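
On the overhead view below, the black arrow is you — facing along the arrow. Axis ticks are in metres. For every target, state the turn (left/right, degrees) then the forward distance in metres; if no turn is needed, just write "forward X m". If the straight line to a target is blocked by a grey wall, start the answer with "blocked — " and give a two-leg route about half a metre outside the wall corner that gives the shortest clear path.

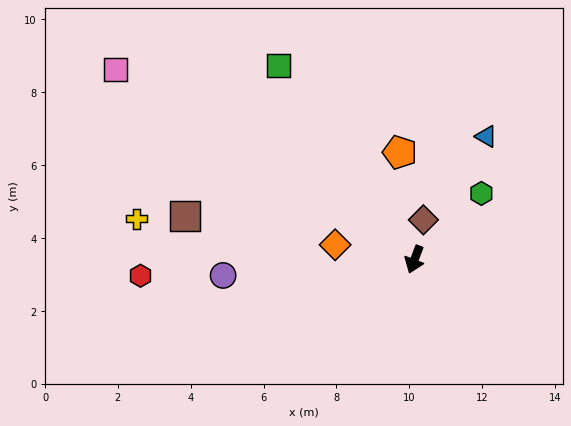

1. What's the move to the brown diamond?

turn right 172°, forward 1.1 m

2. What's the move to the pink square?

turn right 102°, forward 9.7 m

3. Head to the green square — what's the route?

turn right 124°, forward 6.5 m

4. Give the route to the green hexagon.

turn left 155°, forward 2.6 m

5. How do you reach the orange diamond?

turn right 80°, forward 2.2 m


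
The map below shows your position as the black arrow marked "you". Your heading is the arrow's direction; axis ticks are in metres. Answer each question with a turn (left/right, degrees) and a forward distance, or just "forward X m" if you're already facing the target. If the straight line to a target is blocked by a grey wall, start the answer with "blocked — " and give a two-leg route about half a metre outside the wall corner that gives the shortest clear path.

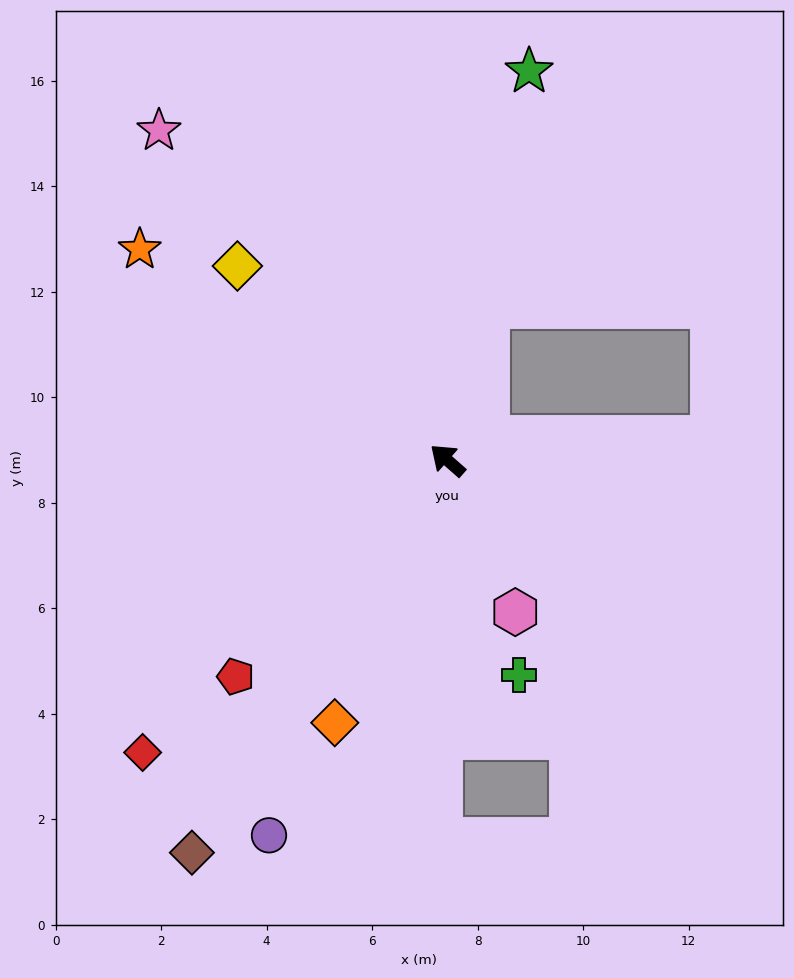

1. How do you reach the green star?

turn right 61°, forward 7.5 m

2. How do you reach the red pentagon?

turn left 87°, forward 5.7 m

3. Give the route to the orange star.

turn left 7°, forward 7.1 m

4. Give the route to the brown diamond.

turn left 98°, forward 8.9 m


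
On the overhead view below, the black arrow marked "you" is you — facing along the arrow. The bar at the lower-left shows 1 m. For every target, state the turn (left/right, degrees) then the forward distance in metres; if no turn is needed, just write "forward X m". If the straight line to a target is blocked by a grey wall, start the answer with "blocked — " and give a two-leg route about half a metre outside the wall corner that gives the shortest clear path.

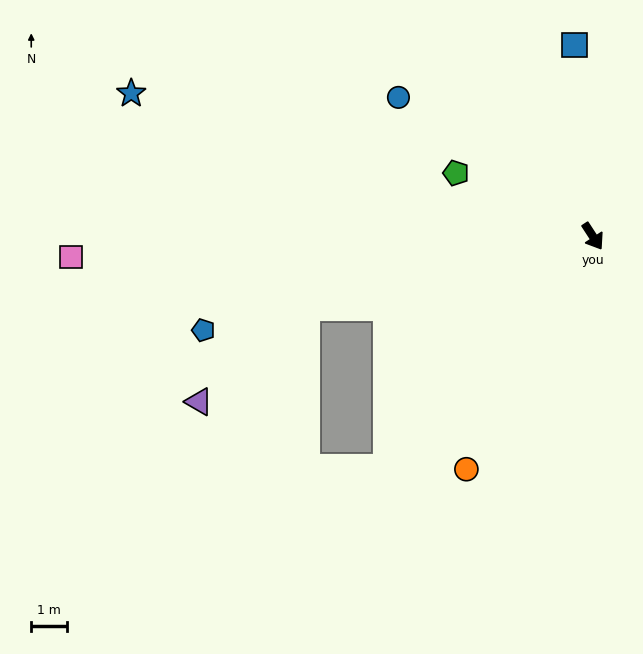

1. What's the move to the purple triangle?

blocked — turn right 110°, forward 8.3 m, then turn left 29°, forward 4.0 m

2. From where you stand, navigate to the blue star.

turn right 140°, forward 13.6 m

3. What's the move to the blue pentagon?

turn right 110°, forward 11.3 m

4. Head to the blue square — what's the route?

turn left 152°, forward 5.4 m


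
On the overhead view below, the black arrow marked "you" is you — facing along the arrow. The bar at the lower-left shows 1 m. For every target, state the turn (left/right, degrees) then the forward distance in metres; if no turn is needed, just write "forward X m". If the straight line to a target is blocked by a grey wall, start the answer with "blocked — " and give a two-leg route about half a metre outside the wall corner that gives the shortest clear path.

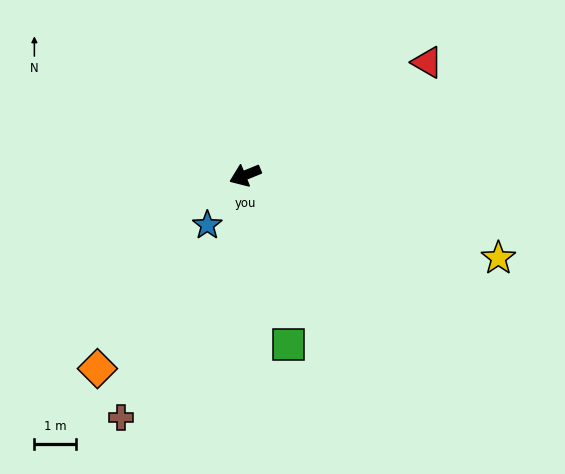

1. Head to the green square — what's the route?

turn left 82°, forward 4.2 m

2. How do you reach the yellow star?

turn left 140°, forward 6.4 m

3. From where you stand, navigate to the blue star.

turn left 31°, forward 1.5 m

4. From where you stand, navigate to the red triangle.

turn right 170°, forward 5.1 m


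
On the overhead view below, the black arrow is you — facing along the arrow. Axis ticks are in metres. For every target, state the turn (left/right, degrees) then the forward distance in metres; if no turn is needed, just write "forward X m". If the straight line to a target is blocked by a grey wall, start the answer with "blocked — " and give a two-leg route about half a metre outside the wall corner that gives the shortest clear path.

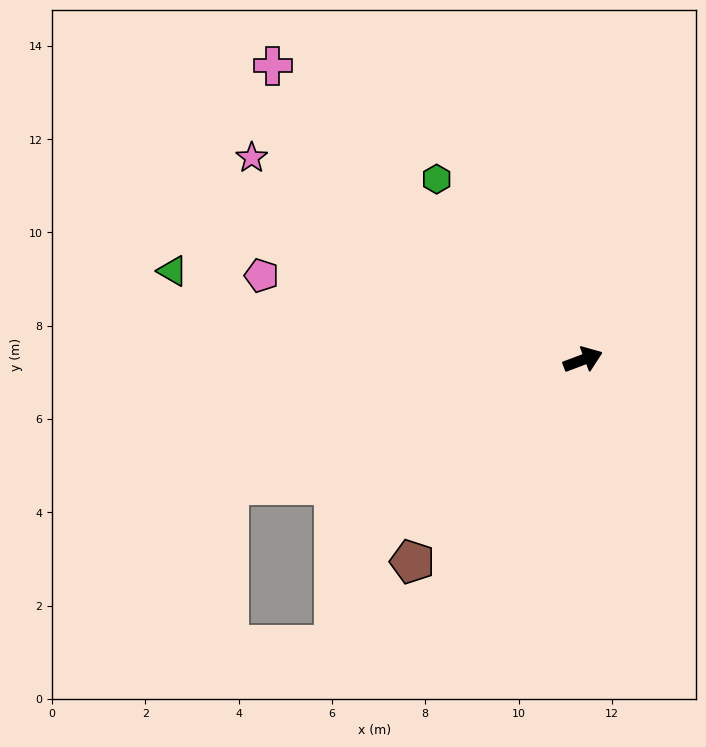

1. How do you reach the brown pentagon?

turn right 151°, forward 5.7 m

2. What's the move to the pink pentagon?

turn left 145°, forward 7.1 m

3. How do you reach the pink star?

turn left 128°, forward 8.3 m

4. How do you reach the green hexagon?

turn left 108°, forward 5.0 m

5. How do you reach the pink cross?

turn left 116°, forward 9.2 m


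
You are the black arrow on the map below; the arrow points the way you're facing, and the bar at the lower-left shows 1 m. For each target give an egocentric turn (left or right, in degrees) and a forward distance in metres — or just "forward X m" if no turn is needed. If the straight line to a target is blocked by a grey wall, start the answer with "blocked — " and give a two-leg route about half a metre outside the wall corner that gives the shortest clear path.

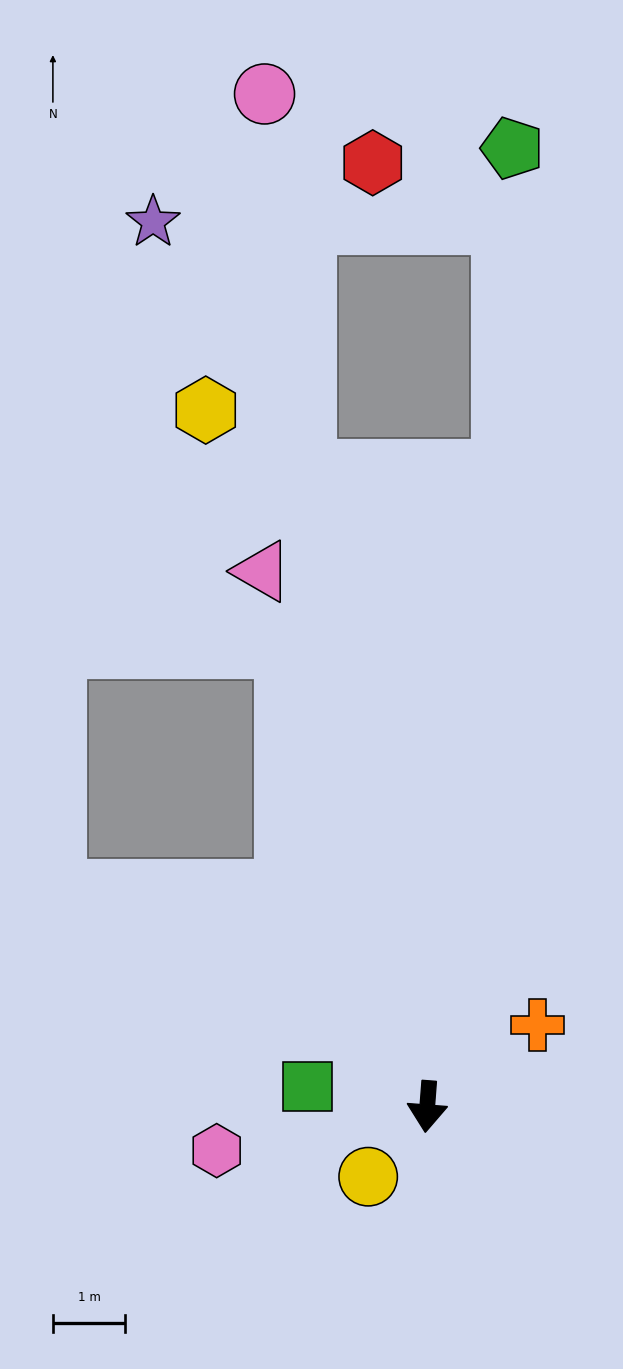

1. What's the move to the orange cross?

turn left 131°, forward 1.9 m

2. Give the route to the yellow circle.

turn right 36°, forward 1.3 m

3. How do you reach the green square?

turn right 95°, forward 1.7 m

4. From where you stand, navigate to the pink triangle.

turn right 159°, forward 7.8 m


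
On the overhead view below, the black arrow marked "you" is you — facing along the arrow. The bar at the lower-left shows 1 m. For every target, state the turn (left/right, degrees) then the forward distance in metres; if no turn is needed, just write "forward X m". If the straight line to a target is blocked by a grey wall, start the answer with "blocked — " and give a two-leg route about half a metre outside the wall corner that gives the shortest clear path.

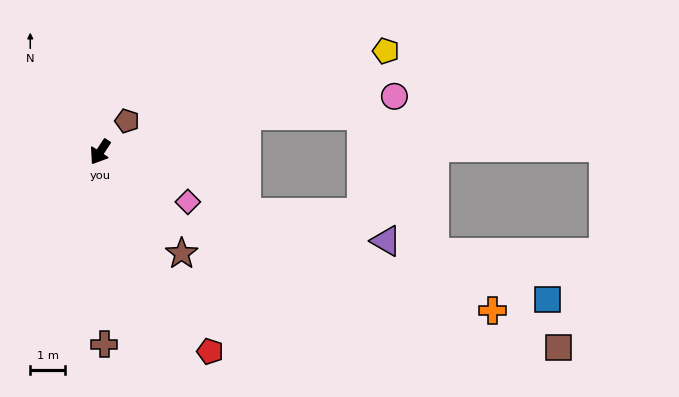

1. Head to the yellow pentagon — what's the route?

turn left 143°, forward 8.6 m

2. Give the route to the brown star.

turn left 72°, forward 3.7 m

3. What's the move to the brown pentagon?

turn left 172°, forward 1.2 m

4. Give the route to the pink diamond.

turn left 94°, forward 2.9 m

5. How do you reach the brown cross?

turn left 35°, forward 5.5 m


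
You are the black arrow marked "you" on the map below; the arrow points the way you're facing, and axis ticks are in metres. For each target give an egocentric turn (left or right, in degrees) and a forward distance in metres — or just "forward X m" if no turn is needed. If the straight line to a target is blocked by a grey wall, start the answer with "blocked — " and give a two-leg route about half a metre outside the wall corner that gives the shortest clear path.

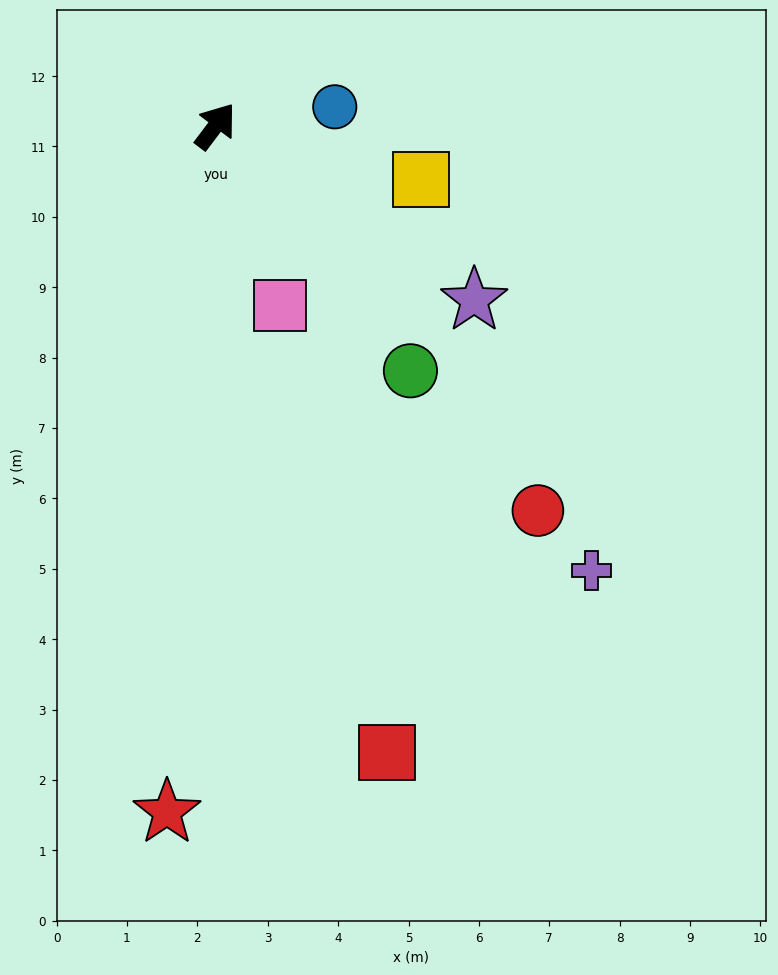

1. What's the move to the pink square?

turn right 123°, forward 2.7 m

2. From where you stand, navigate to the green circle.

turn right 104°, forward 4.4 m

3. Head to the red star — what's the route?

turn right 147°, forward 9.8 m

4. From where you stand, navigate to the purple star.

turn right 87°, forward 4.4 m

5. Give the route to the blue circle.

turn right 44°, forward 1.7 m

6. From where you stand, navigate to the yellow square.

turn right 68°, forward 3.0 m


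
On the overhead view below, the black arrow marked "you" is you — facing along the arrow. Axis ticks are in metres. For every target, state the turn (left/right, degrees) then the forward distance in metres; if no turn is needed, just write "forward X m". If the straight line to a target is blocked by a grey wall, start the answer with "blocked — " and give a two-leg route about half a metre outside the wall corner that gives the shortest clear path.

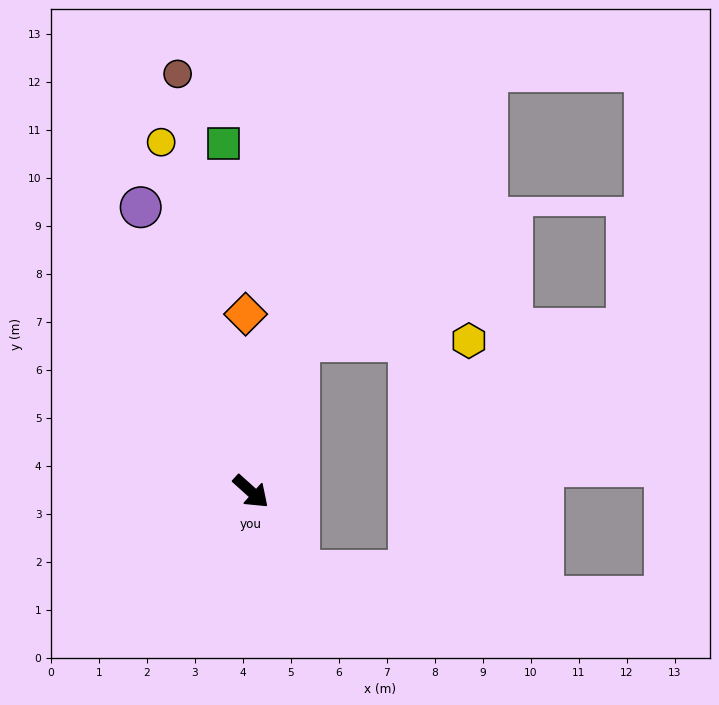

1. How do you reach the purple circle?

turn left 153°, forward 6.4 m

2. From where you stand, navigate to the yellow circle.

turn left 146°, forward 7.5 m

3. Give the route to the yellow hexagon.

blocked — turn left 114°, forward 3.3 m, then turn right 72°, forward 3.5 m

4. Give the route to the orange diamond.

turn left 134°, forward 3.7 m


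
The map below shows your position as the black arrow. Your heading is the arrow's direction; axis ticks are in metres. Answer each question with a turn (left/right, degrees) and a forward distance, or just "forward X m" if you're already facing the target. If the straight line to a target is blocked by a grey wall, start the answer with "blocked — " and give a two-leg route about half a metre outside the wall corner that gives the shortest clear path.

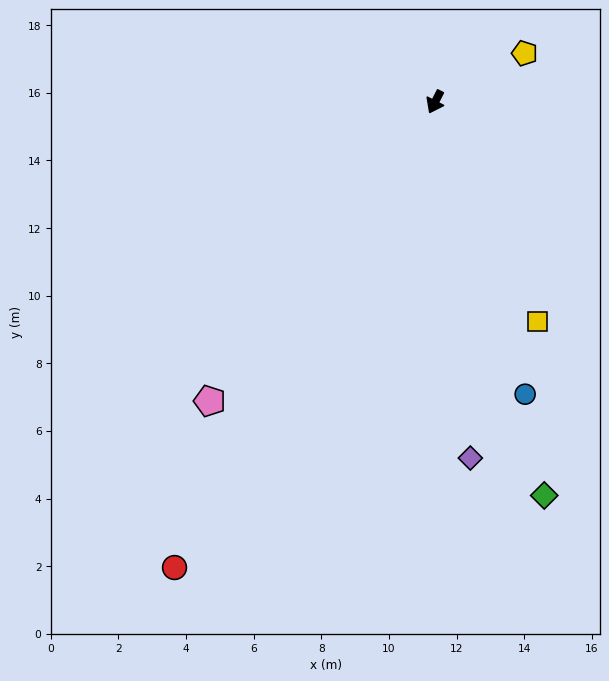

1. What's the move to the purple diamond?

turn left 33°, forward 10.6 m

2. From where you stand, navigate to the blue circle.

turn left 44°, forward 9.0 m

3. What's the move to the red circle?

turn right 2°, forward 15.8 m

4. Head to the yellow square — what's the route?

turn left 52°, forward 7.2 m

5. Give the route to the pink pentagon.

turn right 10°, forward 11.1 m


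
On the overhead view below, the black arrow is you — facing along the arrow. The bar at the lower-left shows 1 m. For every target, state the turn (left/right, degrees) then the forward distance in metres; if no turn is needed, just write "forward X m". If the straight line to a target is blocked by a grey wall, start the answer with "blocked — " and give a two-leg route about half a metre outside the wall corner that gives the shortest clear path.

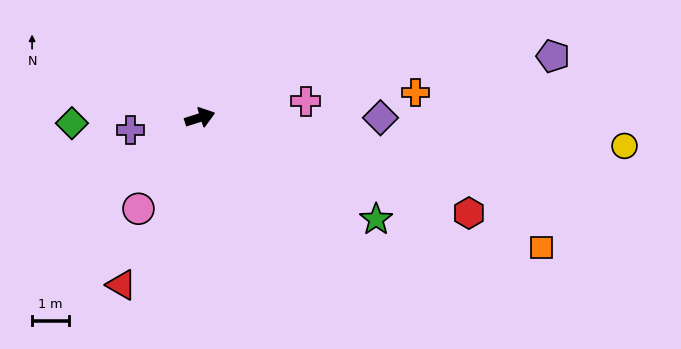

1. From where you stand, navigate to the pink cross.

turn right 9°, forward 2.9 m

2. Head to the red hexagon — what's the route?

turn right 37°, forward 7.8 m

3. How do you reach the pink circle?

turn right 142°, forward 3.0 m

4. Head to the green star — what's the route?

turn right 48°, forward 5.6 m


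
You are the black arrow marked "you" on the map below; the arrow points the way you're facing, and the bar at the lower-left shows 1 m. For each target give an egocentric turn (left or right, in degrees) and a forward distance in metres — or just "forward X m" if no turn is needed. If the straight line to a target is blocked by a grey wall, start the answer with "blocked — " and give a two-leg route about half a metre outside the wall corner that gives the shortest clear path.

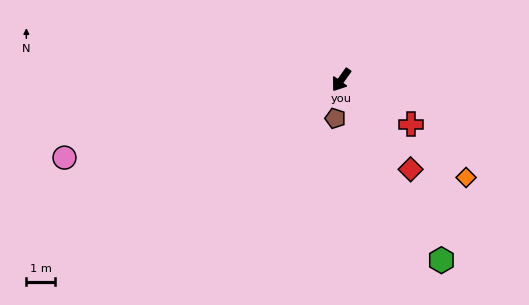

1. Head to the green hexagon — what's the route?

turn left 65°, forward 7.2 m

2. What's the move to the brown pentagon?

turn left 27°, forward 1.4 m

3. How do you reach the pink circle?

turn right 39°, forward 10.0 m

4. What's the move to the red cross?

turn left 93°, forward 2.9 m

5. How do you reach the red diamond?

turn left 73°, forward 3.9 m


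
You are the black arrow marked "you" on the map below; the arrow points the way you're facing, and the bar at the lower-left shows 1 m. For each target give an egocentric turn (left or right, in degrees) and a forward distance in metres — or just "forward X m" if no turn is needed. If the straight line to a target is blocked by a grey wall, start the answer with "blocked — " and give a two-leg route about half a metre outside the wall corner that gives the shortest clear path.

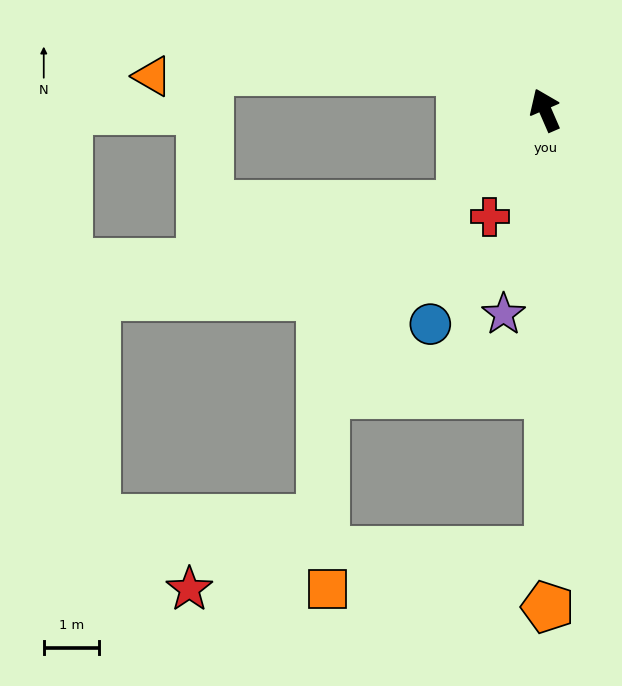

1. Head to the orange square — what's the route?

blocked — turn left 157°, forward 7.9 m, then turn right 80°, forward 4.0 m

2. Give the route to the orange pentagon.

turn left 157°, forward 9.0 m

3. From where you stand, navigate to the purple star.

turn left 145°, forward 3.8 m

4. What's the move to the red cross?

turn left 129°, forward 2.2 m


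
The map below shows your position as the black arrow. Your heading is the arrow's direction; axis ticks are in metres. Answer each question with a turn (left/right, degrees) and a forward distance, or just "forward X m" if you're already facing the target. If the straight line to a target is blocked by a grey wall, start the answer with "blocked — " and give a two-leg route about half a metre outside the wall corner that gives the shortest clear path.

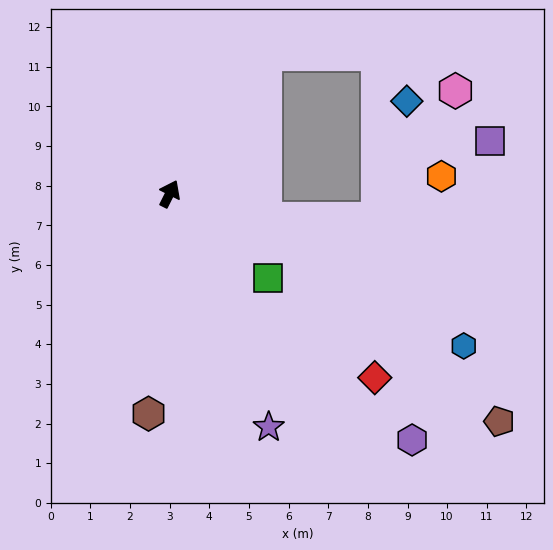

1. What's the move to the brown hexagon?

turn right 159°, forward 5.6 m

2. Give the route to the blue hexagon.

turn right 91°, forward 8.4 m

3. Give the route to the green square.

turn right 104°, forward 3.3 m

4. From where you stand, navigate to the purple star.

turn right 130°, forward 6.4 m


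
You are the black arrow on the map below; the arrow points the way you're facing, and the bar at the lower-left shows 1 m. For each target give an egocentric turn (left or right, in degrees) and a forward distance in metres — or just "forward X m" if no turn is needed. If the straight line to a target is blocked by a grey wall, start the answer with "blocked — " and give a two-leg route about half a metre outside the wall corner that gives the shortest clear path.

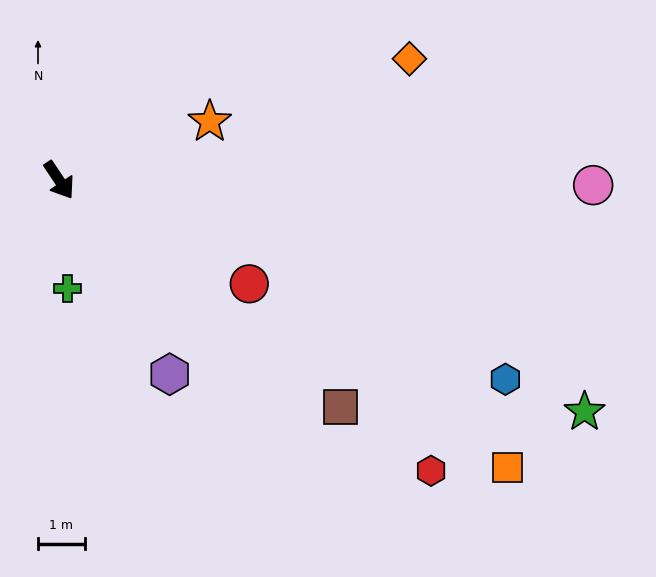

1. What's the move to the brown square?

turn left 17°, forward 7.7 m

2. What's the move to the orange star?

turn left 77°, forward 3.5 m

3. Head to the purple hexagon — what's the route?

turn right 4°, forward 4.8 m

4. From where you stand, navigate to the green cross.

turn right 29°, forward 2.3 m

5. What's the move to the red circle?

turn left 28°, forward 4.6 m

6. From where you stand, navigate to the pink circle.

turn left 56°, forward 11.4 m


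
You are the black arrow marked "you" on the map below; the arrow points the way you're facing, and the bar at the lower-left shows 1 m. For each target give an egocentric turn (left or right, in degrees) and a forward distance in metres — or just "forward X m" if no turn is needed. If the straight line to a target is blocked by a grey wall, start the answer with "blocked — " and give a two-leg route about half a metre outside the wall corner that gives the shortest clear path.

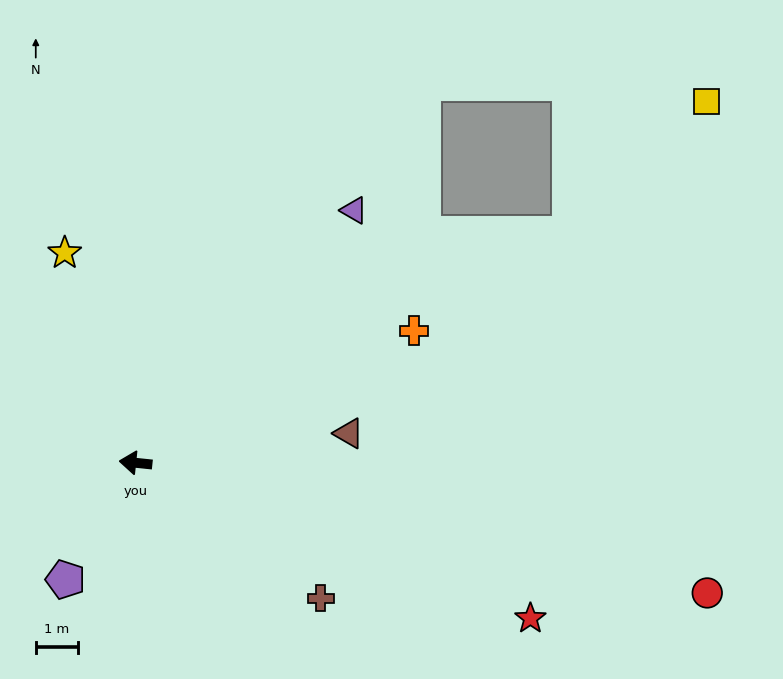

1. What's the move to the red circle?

turn left 173°, forward 13.9 m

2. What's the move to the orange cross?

turn right 149°, forward 7.3 m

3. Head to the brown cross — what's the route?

turn left 150°, forward 5.4 m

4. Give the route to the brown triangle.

turn right 166°, forward 5.1 m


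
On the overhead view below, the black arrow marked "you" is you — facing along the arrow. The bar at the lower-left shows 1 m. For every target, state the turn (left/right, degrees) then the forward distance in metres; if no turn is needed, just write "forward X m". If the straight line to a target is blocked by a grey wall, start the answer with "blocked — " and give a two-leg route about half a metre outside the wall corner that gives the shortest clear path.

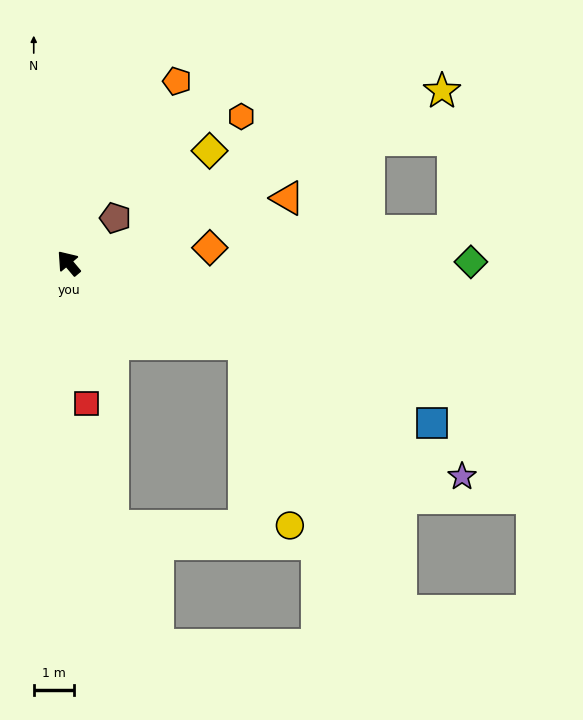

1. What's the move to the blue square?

turn right 154°, forward 10.0 m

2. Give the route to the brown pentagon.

turn right 86°, forward 1.6 m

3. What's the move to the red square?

turn left 147°, forward 3.6 m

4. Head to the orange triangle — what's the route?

turn right 114°, forward 5.7 m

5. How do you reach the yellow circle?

blocked — turn right 155°, forward 4.9 m, then turn right 51°, forward 4.7 m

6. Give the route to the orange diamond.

turn right 124°, forward 3.6 m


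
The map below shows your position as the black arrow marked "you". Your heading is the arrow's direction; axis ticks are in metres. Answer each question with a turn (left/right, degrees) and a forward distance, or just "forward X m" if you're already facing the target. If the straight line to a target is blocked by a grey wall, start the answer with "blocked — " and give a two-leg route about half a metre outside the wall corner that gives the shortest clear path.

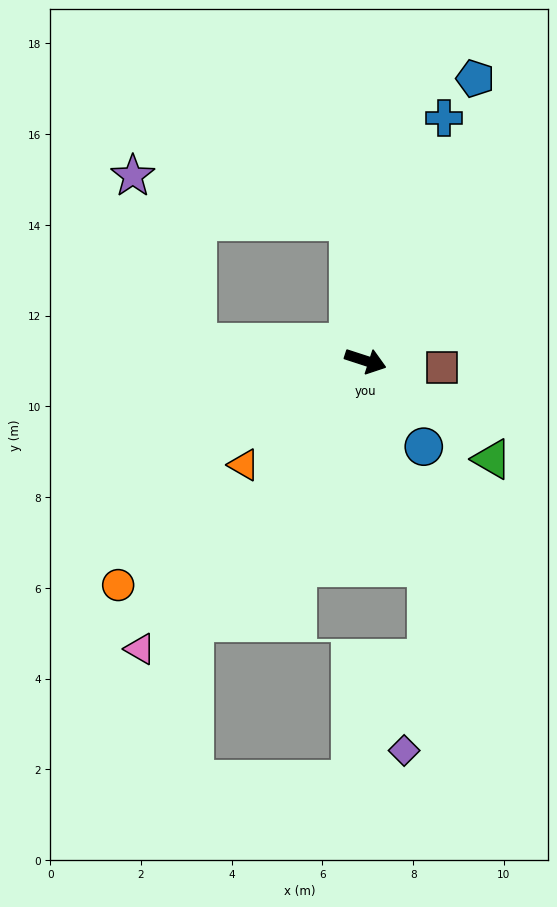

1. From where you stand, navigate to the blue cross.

turn left 90°, forward 5.6 m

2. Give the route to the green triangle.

turn right 20°, forward 3.5 m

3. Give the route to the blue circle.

turn right 38°, forward 2.3 m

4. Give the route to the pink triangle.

turn right 110°, forward 8.1 m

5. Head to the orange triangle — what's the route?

turn right 121°, forward 3.5 m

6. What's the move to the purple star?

blocked — turn right 168°, forward 3.7 m, then turn right 63°, forward 3.9 m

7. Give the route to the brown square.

turn left 13°, forward 1.7 m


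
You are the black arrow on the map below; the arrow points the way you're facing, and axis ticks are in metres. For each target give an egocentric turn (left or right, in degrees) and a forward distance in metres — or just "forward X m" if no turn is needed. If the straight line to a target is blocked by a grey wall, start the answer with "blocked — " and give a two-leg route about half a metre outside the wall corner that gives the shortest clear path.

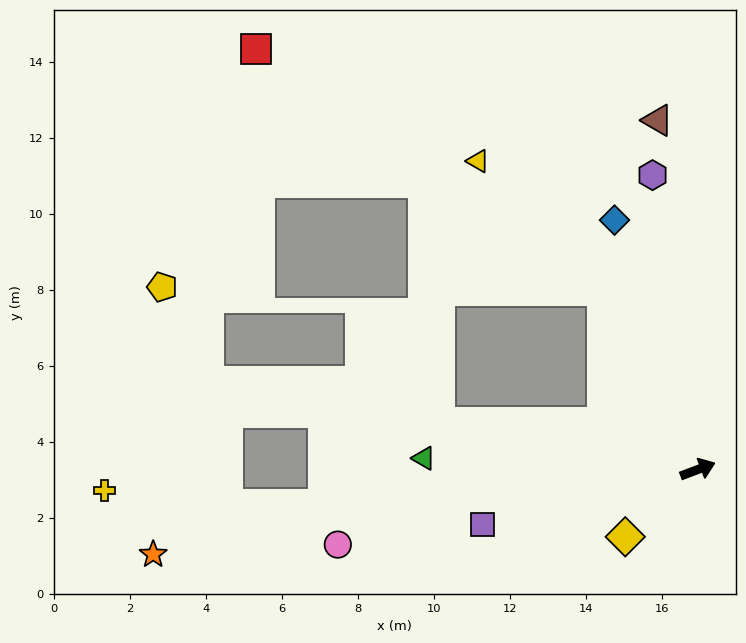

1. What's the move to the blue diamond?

turn left 88°, forward 6.9 m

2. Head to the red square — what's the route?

blocked — turn left 97°, forward 5.3 m, then turn left 28°, forward 11.1 m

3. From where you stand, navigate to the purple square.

turn left 174°, forward 5.8 m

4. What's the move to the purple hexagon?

turn left 78°, forward 7.8 m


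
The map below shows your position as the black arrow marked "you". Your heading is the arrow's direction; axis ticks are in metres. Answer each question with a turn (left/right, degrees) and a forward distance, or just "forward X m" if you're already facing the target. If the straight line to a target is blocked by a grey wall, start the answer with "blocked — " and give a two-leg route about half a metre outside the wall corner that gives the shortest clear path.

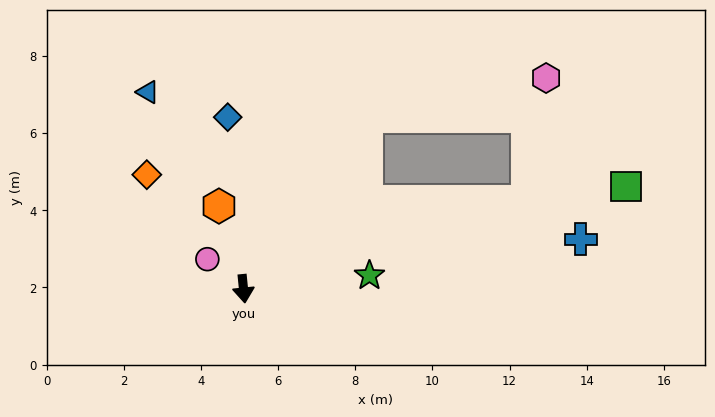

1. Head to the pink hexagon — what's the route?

blocked — turn left 139°, forward 5.5 m, then turn right 42°, forward 4.8 m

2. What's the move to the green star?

turn left 90°, forward 3.3 m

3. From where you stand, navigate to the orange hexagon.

turn right 169°, forward 2.2 m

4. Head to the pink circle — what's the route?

turn right 135°, forward 1.2 m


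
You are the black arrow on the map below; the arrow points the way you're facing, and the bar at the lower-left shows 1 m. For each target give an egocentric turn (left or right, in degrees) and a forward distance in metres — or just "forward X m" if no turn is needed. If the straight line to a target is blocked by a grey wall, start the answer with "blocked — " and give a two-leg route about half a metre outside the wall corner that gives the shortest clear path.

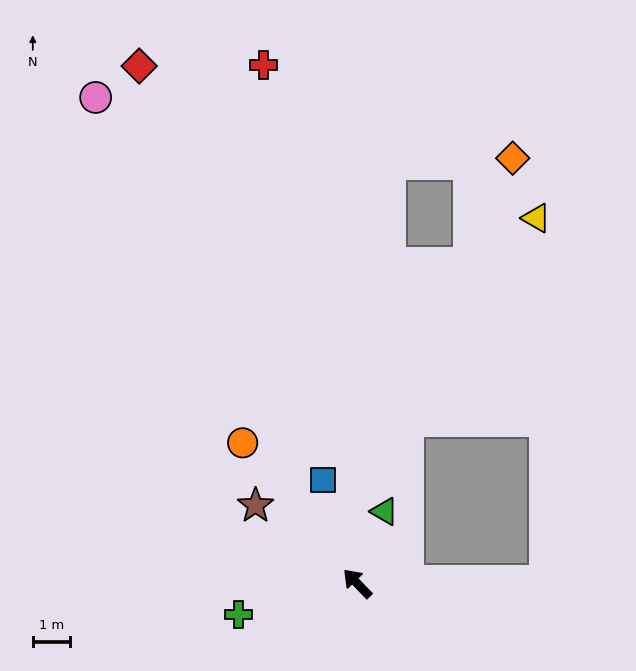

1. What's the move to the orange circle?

turn right 5°, forward 4.9 m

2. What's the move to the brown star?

turn left 9°, forward 3.4 m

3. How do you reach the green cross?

turn left 61°, forward 3.3 m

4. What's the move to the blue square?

turn right 25°, forward 2.9 m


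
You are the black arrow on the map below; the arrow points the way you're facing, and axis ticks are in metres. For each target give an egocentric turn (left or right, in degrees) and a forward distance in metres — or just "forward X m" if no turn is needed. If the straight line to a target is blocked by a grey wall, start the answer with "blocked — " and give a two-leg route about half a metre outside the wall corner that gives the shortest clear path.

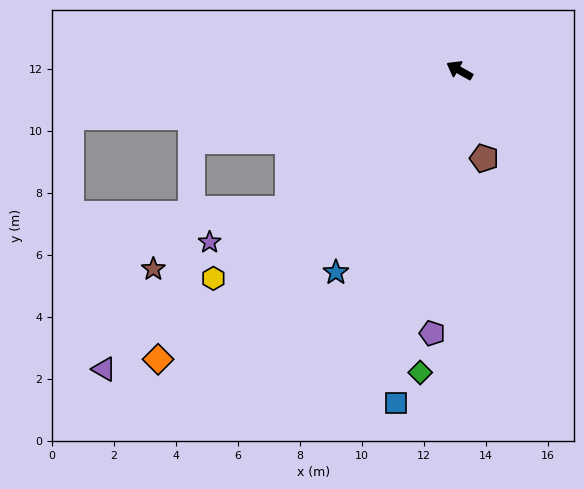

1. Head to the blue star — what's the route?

turn left 88°, forward 7.6 m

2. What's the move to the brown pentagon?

turn left 135°, forward 2.9 m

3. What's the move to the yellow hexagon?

turn left 70°, forward 10.4 m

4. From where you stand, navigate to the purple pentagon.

turn left 114°, forward 8.5 m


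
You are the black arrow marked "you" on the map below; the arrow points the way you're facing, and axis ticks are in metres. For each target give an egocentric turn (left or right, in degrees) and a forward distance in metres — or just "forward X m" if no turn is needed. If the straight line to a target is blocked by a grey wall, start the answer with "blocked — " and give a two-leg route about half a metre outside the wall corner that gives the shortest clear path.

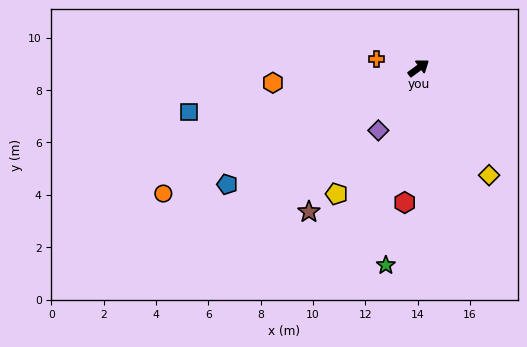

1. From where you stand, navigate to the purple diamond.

turn right 159°, forward 2.8 m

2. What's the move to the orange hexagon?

turn left 150°, forward 5.6 m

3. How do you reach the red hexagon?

turn right 132°, forward 5.2 m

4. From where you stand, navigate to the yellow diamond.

turn right 93°, forward 4.9 m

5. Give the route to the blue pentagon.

turn left 175°, forward 8.6 m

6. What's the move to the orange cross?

turn left 132°, forward 1.6 m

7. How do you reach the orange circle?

turn left 170°, forward 10.9 m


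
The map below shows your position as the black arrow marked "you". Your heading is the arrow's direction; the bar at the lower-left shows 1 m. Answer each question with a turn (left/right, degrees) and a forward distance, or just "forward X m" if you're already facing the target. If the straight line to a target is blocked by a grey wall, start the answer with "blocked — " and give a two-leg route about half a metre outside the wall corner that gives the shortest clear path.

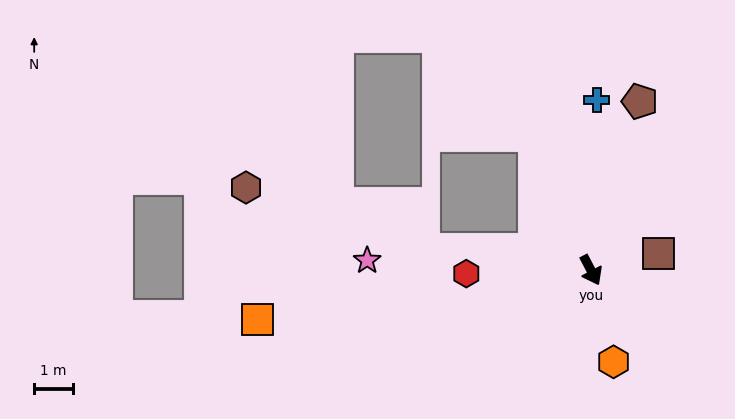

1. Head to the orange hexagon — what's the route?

turn right 14°, forward 2.4 m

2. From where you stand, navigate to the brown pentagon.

turn left 136°, forward 4.5 m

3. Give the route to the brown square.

turn left 76°, forward 1.8 m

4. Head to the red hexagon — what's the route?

turn right 116°, forward 3.2 m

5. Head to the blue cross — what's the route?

turn left 150°, forward 4.4 m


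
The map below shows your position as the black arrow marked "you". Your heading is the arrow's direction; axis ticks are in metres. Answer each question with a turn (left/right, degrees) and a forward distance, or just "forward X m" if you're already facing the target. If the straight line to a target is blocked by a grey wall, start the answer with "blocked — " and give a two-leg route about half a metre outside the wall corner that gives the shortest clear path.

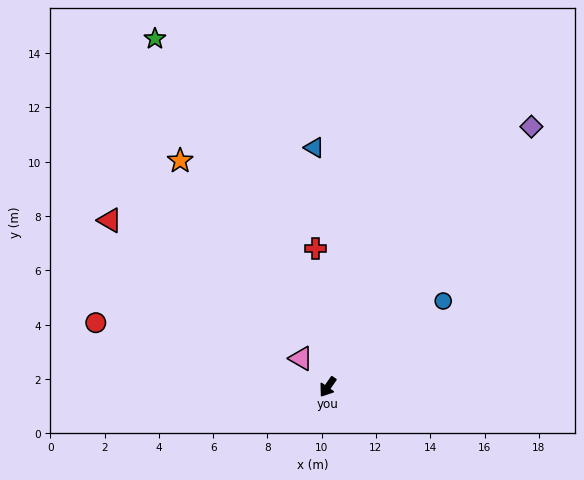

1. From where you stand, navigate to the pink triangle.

turn right 102°, forward 1.4 m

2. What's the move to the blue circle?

turn left 162°, forward 5.3 m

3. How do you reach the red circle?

turn right 71°, forward 8.9 m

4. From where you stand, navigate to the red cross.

turn right 140°, forward 5.1 m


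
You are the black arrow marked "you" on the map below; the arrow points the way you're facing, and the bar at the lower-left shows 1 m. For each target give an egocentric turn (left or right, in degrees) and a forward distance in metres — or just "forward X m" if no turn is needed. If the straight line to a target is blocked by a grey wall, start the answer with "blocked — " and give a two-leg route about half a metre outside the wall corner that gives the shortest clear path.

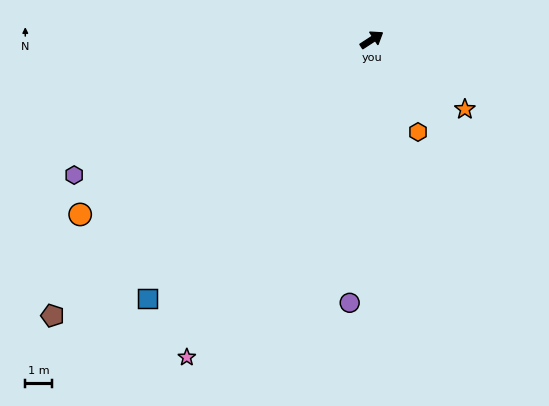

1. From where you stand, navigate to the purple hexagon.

turn left 171°, forward 12.0 m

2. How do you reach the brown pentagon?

turn right 172°, forward 15.5 m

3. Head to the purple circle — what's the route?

turn right 128°, forward 9.7 m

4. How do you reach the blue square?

turn right 164°, forward 12.6 m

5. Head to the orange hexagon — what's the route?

turn right 97°, forward 3.8 m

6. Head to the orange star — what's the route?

turn right 70°, forward 4.3 m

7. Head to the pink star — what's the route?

turn right 153°, forward 13.5 m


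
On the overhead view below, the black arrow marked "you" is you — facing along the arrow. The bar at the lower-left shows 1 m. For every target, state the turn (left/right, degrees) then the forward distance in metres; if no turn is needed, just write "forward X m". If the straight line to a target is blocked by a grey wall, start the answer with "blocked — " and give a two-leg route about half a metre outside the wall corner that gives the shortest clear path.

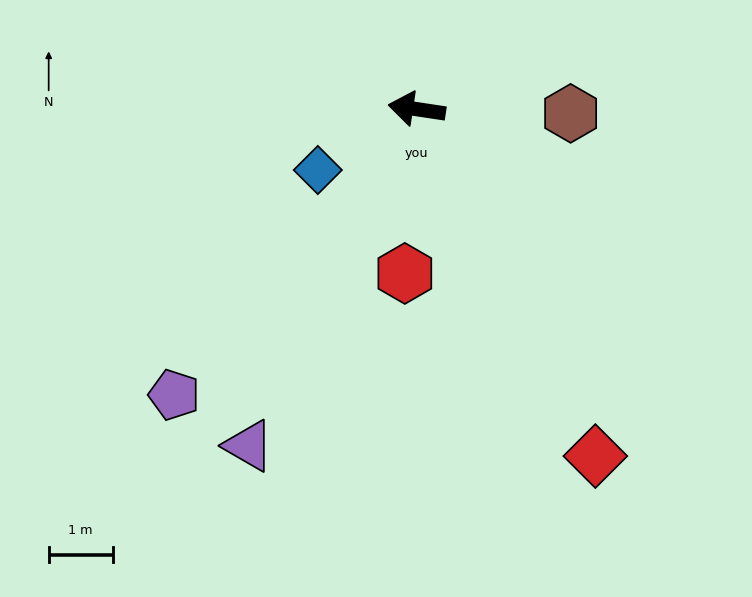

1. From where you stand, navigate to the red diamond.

turn left 126°, forward 6.1 m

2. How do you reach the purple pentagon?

turn left 58°, forward 5.9 m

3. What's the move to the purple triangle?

turn left 72°, forward 5.9 m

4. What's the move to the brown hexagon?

turn right 173°, forward 2.4 m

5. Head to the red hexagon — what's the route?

turn left 94°, forward 2.6 m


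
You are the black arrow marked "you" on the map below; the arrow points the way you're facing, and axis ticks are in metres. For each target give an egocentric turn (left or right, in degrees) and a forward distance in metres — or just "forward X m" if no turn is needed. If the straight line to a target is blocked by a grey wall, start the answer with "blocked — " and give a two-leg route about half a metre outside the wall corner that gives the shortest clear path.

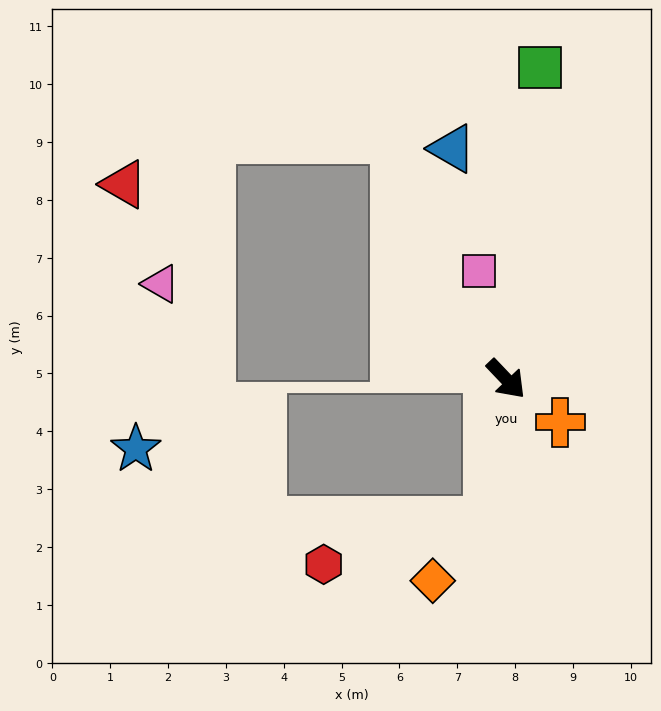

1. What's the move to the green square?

turn left 130°, forward 5.4 m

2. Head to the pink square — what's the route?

turn left 151°, forward 1.9 m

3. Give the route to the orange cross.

turn left 8°, forward 1.2 m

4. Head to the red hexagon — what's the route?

blocked — turn right 51°, forward 2.5 m, then turn right 68°, forward 2.9 m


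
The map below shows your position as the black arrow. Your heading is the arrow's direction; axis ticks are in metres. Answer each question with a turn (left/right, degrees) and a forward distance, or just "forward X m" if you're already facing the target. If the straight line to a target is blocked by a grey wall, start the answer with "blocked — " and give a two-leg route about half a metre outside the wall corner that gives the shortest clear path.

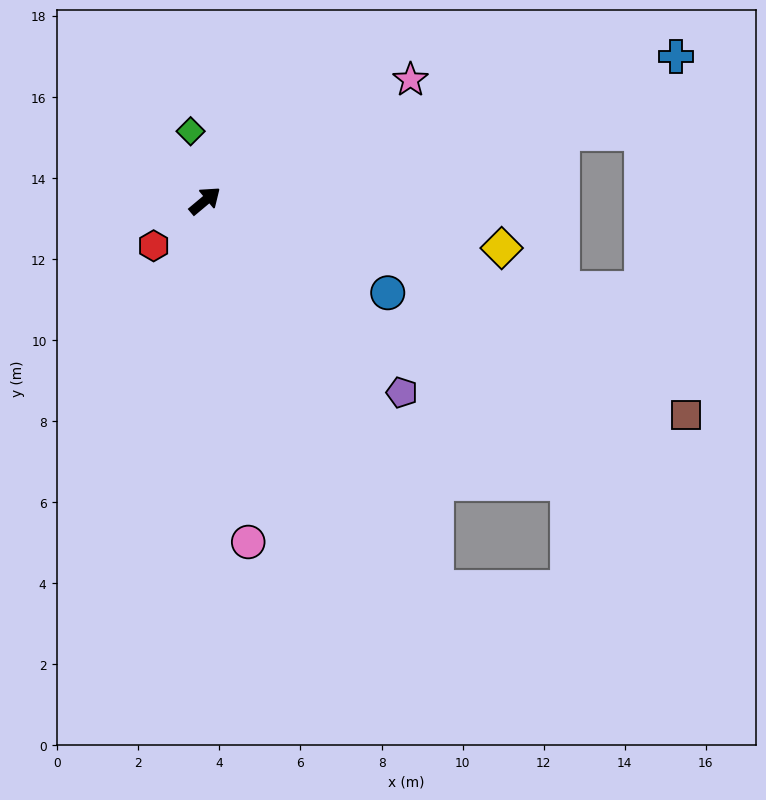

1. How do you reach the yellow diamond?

turn right 49°, forward 7.4 m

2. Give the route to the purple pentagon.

turn right 84°, forward 6.8 m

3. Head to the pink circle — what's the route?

turn right 123°, forward 8.5 m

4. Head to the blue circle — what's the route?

turn right 67°, forward 5.0 m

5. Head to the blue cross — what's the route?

turn right 23°, forward 12.2 m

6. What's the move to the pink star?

turn right 9°, forward 5.9 m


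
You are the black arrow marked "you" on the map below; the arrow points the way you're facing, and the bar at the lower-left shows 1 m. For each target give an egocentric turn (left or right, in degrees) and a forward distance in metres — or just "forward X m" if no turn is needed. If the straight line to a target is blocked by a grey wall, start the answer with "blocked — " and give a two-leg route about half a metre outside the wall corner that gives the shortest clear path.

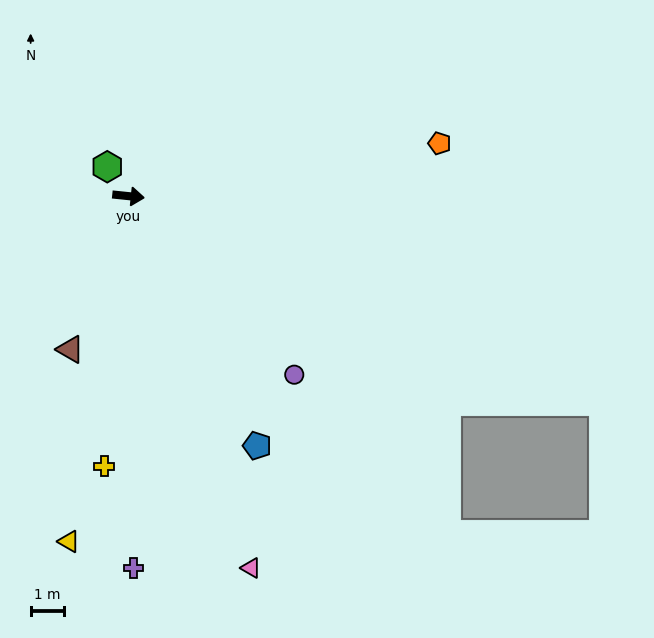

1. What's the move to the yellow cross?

turn right 89°, forward 8.2 m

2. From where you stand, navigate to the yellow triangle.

turn right 94°, forward 10.6 m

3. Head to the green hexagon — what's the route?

turn left 132°, forward 1.1 m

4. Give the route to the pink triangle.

turn right 66°, forward 11.9 m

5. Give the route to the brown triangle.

turn right 105°, forward 5.0 m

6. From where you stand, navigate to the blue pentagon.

turn right 57°, forward 8.5 m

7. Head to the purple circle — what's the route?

turn right 41°, forward 7.4 m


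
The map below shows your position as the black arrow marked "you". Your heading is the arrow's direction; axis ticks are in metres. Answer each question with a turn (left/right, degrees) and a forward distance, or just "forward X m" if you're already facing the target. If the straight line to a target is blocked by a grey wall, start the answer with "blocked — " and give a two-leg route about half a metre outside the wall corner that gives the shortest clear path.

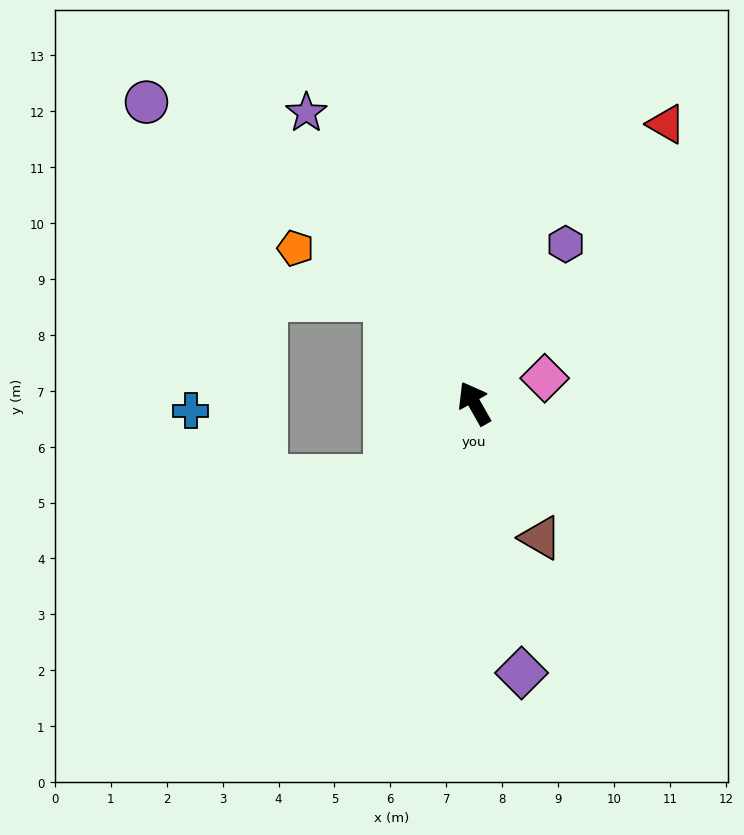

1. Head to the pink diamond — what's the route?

turn right 100°, forward 1.3 m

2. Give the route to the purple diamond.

turn left 160°, forward 4.9 m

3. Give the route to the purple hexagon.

turn right 59°, forward 3.3 m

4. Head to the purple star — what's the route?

forward 6.0 m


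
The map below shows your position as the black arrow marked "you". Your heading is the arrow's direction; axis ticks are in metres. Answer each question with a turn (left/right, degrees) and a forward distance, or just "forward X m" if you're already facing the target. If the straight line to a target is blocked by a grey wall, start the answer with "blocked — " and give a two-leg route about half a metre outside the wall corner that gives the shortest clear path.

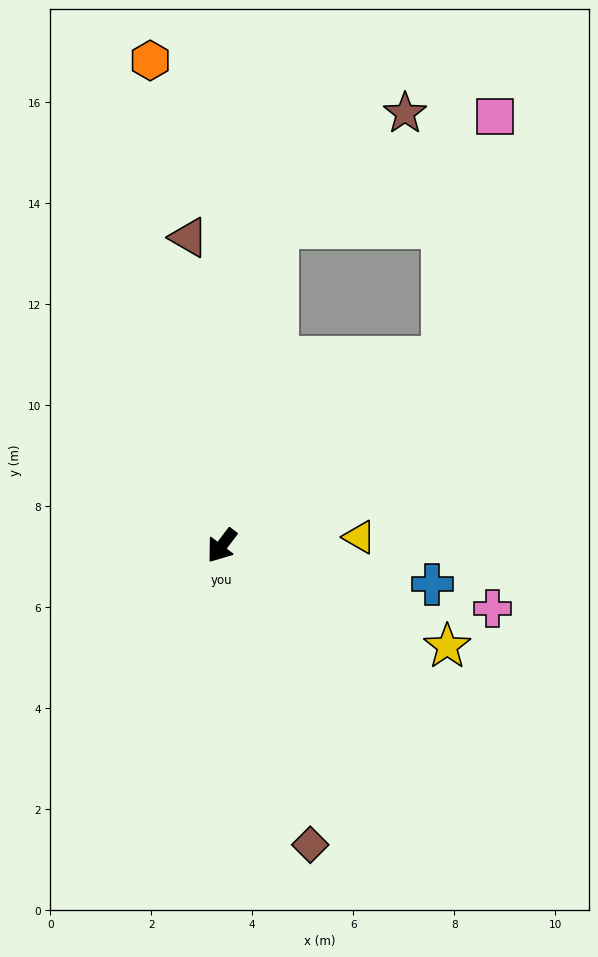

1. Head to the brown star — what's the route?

blocked — turn right 153°, forward 6.4 m, then turn right 38°, forward 3.4 m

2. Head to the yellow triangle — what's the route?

turn left 131°, forward 2.7 m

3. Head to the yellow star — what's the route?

turn left 103°, forward 4.9 m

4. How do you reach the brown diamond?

turn left 54°, forward 6.2 m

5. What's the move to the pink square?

blocked — turn left 168°, forward 5.7 m, then turn left 37°, forward 4.9 m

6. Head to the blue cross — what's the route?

turn left 117°, forward 4.2 m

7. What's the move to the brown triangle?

turn right 137°, forward 6.1 m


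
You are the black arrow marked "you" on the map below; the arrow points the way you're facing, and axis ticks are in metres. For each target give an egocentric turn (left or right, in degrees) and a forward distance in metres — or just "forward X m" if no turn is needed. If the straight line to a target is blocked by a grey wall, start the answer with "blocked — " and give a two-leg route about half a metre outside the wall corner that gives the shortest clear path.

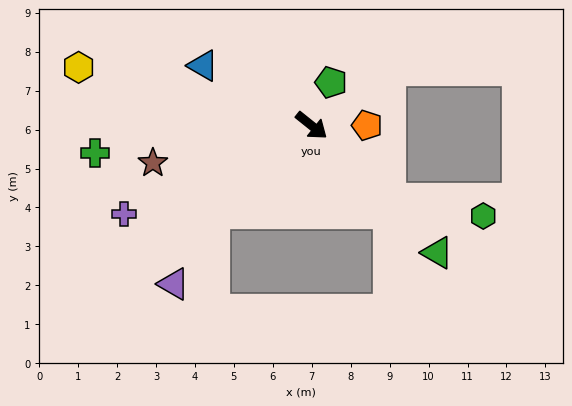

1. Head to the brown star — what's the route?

turn right 128°, forward 4.2 m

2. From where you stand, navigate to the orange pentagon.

turn left 39°, forward 1.4 m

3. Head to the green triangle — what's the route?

turn right 7°, forward 4.6 m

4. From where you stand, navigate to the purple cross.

turn right 116°, forward 5.3 m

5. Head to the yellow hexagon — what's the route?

turn right 155°, forward 6.2 m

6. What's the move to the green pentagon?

turn left 104°, forward 1.2 m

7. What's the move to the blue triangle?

turn right 170°, forward 3.2 m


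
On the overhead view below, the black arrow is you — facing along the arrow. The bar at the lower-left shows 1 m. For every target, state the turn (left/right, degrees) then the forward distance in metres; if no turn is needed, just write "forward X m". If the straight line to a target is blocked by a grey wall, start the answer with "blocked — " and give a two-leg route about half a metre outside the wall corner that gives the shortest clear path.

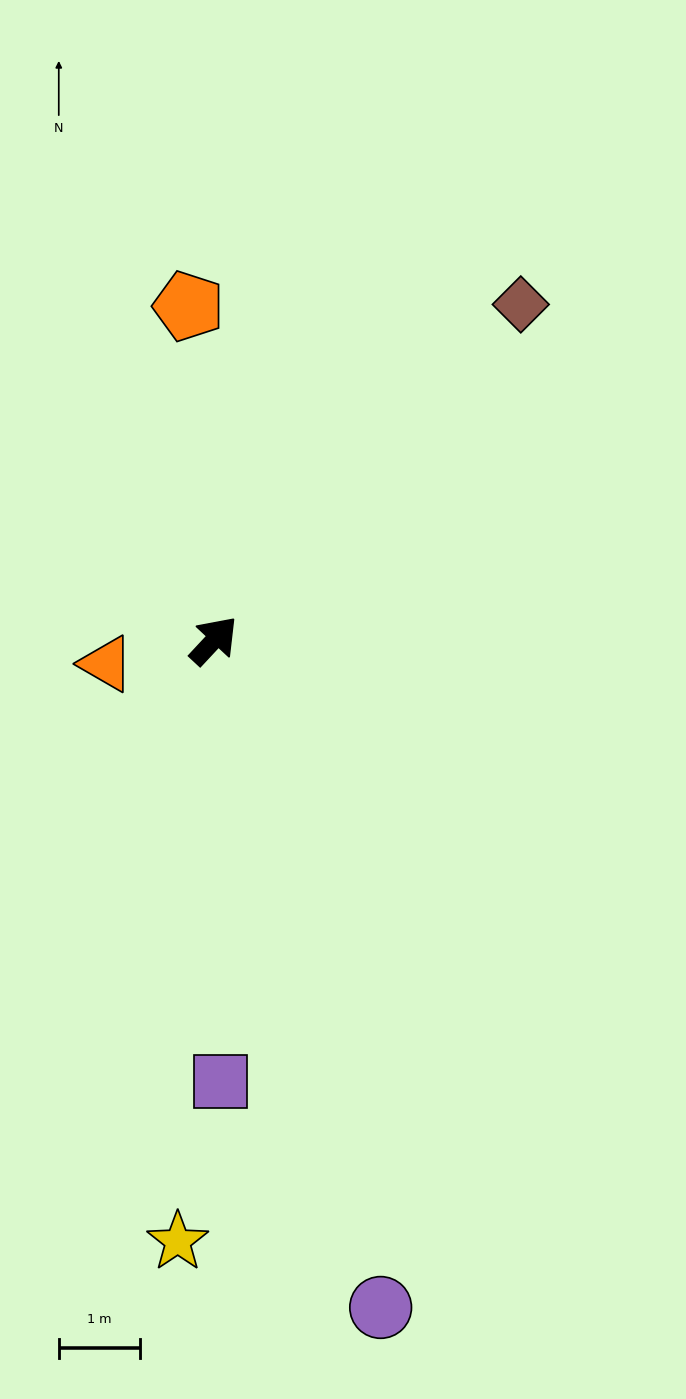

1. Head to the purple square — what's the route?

turn right 136°, forward 5.5 m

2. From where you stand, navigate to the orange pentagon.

turn left 47°, forward 4.1 m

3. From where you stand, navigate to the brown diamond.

forward 5.6 m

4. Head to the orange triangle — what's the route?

turn left 145°, forward 1.4 m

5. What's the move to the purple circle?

turn right 123°, forward 8.5 m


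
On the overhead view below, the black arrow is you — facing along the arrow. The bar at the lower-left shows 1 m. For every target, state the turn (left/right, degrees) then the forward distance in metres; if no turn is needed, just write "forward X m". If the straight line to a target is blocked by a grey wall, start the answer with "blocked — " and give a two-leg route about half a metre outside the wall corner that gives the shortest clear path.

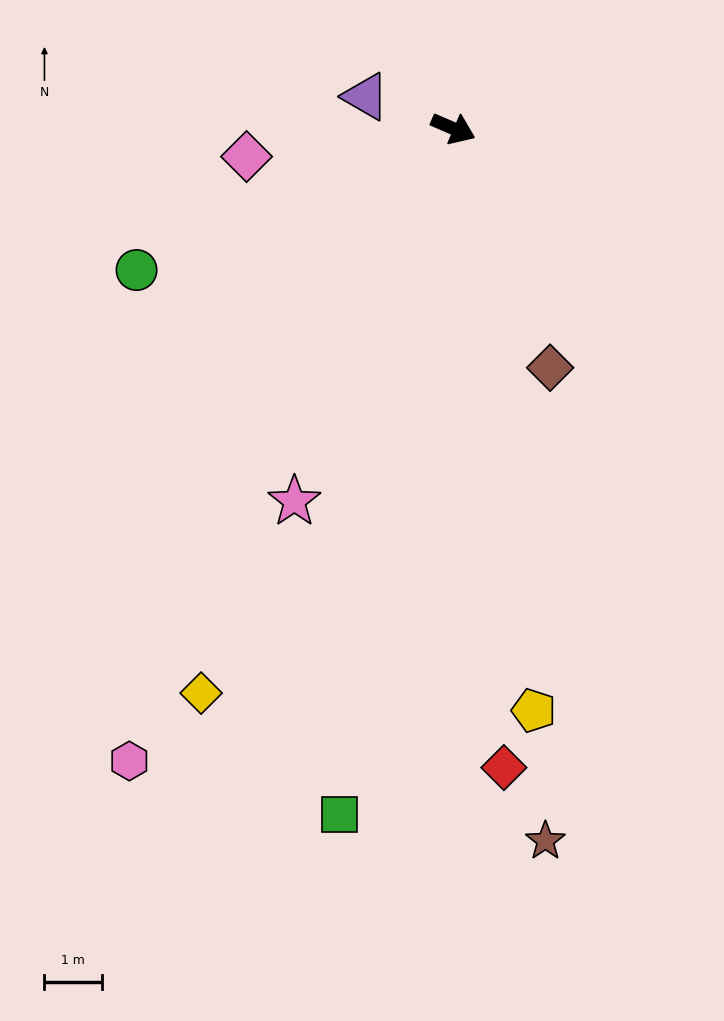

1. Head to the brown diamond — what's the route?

turn right 45°, forward 4.5 m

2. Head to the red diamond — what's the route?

turn right 62°, forward 11.1 m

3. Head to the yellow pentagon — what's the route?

turn right 59°, forward 10.2 m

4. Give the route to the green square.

turn right 76°, forward 12.1 m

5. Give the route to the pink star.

turn right 90°, forward 7.0 m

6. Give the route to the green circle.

turn right 133°, forward 6.0 m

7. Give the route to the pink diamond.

turn right 149°, forward 3.6 m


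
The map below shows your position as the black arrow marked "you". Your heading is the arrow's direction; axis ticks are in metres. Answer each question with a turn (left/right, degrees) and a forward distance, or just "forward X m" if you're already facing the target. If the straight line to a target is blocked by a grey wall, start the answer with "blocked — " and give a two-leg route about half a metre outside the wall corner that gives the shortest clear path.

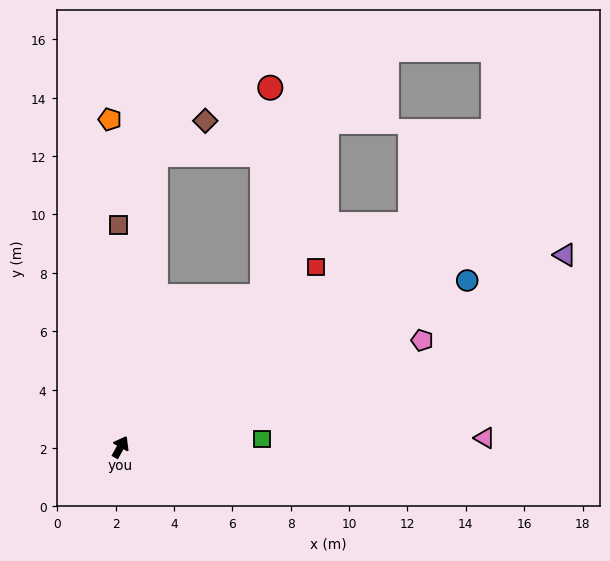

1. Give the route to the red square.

turn right 18°, forward 9.1 m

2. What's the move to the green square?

turn right 58°, forward 4.8 m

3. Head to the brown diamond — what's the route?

blocked — turn left 22°, forward 10.1 m, then turn right 49°, forward 2.1 m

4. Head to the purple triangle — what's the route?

turn right 38°, forward 16.6 m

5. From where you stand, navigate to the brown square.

turn left 29°, forward 7.6 m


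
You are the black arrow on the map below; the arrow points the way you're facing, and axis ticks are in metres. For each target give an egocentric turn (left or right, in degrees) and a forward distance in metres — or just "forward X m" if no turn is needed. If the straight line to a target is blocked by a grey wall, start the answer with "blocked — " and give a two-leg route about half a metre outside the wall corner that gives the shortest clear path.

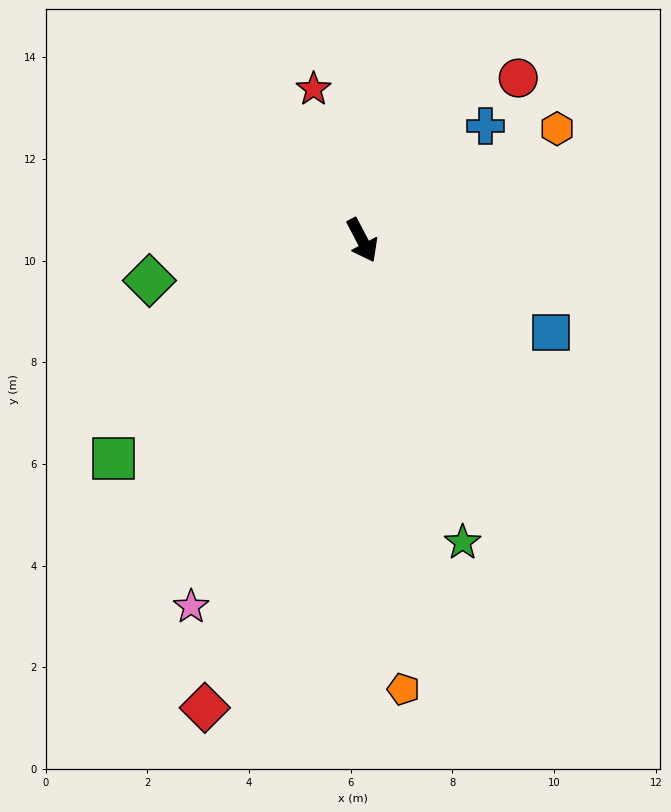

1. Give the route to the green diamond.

turn right 107°, forward 4.3 m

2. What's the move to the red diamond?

turn right 46°, forward 9.7 m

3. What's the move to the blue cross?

turn left 105°, forward 3.3 m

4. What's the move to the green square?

turn right 76°, forward 6.5 m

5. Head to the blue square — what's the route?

turn left 36°, forward 4.1 m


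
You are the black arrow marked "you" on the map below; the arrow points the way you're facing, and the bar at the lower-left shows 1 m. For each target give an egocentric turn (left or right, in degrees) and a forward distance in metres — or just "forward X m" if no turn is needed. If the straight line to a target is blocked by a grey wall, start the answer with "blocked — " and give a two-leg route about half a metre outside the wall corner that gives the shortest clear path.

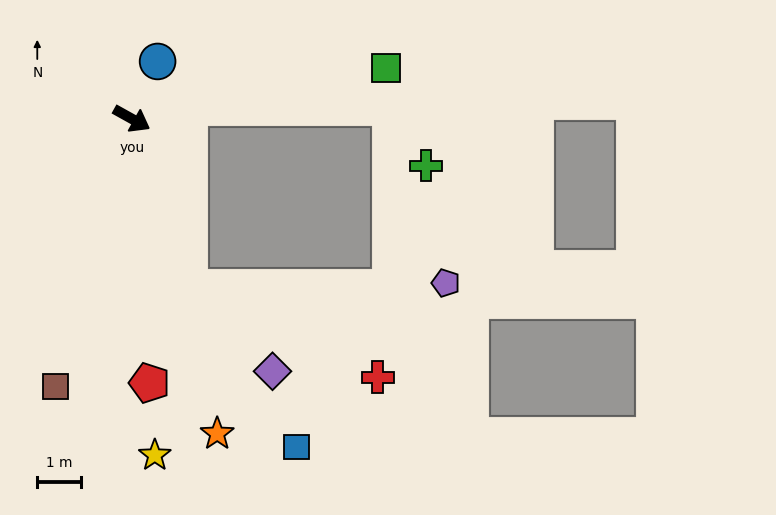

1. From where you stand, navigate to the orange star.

turn right 46°, forward 7.4 m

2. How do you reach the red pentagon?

turn right 57°, forward 6.0 m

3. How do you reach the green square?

turn left 40°, forward 5.9 m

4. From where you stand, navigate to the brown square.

turn right 77°, forward 6.3 m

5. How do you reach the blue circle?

turn left 95°, forward 1.4 m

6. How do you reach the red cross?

blocked — turn right 42°, forward 4.1 m, then turn left 46°, forward 4.8 m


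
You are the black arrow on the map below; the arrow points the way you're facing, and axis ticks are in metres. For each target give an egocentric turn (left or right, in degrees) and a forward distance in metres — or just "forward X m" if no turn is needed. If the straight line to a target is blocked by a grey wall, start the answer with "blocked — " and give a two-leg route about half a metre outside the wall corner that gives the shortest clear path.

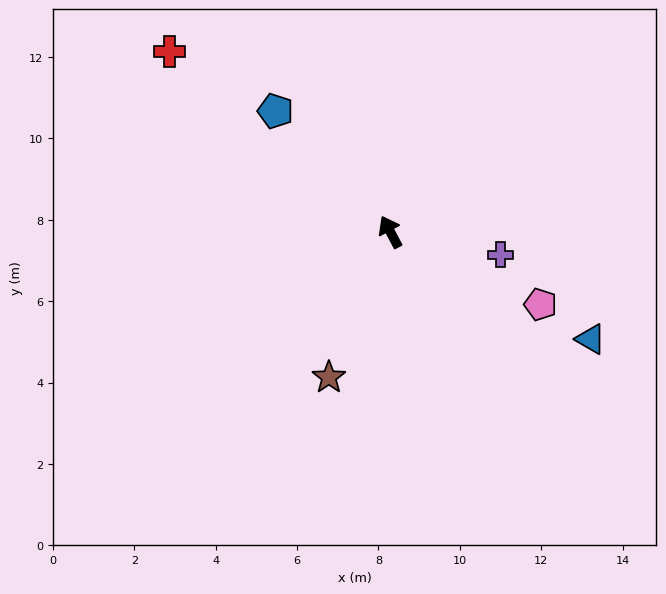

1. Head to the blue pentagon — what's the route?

turn left 16°, forward 4.1 m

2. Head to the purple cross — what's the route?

turn right 130°, forward 2.8 m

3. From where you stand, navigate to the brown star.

turn left 129°, forward 3.9 m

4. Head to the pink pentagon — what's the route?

turn right 144°, forward 4.1 m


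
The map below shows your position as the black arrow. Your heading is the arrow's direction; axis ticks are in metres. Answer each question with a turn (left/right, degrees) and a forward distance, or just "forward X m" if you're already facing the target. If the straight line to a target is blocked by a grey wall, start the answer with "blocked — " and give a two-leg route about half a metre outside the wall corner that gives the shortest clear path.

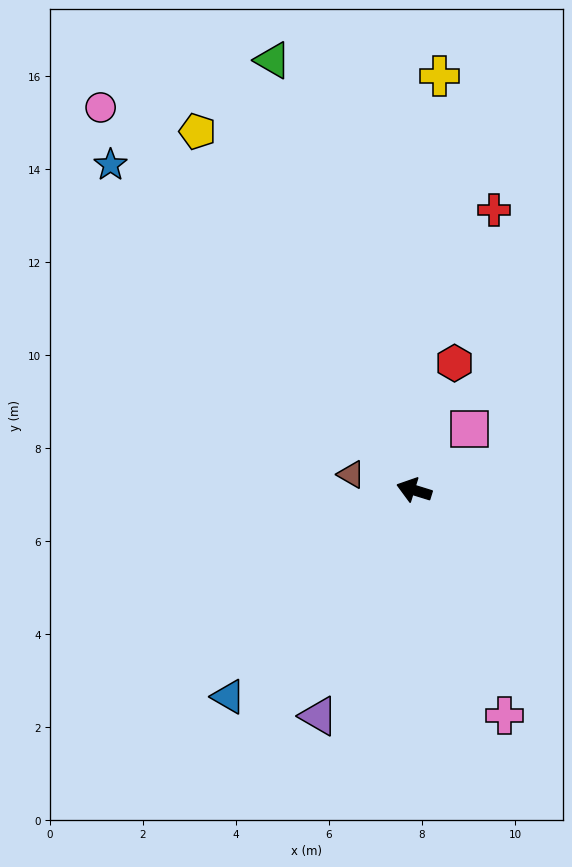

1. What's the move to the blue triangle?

turn left 65°, forward 6.0 m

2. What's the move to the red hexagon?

turn right 90°, forward 2.9 m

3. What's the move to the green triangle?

turn right 55°, forward 9.7 m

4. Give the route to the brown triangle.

turn left 3°, forward 1.4 m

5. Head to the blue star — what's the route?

turn right 30°, forward 9.6 m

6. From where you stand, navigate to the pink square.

turn right 115°, forward 1.8 m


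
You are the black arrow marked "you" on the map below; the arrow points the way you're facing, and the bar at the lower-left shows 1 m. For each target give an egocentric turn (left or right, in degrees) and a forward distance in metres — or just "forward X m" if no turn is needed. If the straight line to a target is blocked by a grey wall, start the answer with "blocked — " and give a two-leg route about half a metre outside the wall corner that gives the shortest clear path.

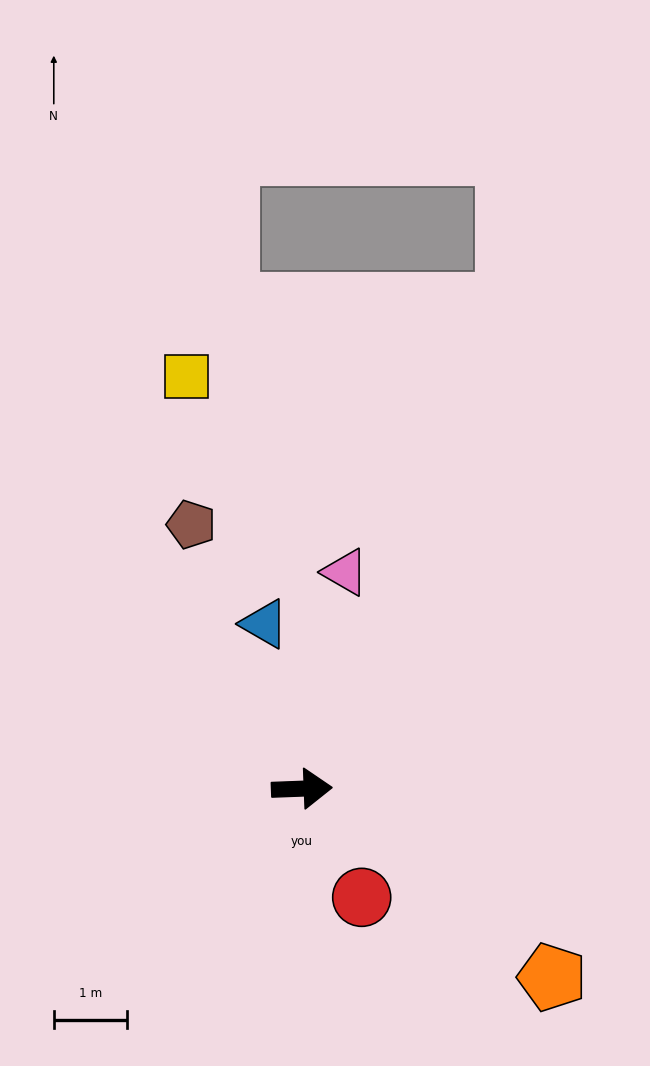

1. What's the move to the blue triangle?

turn left 101°, forward 2.3 m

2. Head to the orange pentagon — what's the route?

turn right 39°, forward 4.3 m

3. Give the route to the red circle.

turn right 63°, forward 1.7 m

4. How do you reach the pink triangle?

turn left 77°, forward 3.0 m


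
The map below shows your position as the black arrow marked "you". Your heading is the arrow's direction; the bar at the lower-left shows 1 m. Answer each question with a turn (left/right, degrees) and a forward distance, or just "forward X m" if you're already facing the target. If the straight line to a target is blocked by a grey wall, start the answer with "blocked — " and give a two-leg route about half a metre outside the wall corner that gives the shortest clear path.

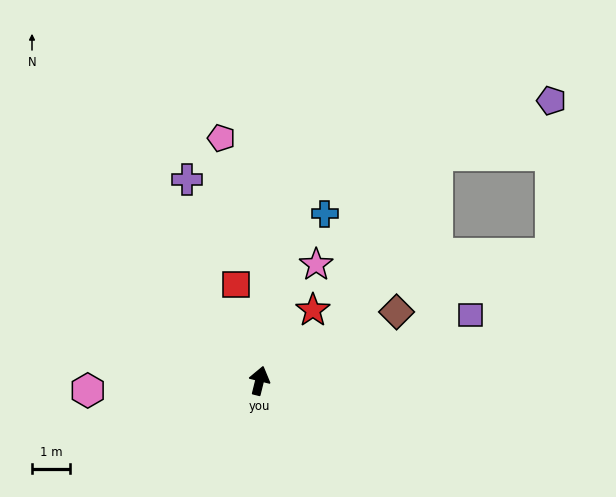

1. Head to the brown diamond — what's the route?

turn right 49°, forward 4.0 m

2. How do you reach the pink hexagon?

turn left 107°, forward 4.5 m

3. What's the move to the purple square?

turn right 59°, forward 5.8 m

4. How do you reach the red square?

turn left 28°, forward 2.6 m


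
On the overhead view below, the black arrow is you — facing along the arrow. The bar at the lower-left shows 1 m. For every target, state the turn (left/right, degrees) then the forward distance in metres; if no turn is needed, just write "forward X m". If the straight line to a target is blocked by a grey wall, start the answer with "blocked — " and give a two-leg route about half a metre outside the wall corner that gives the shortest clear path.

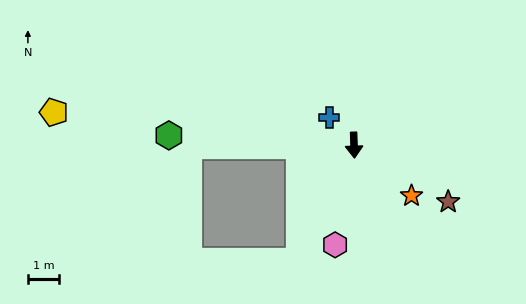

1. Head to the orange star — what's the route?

turn left 47°, forward 2.4 m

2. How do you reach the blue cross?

turn right 140°, forward 1.2 m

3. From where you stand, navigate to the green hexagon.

turn right 95°, forward 5.9 m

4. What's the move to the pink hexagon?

turn right 13°, forward 3.2 m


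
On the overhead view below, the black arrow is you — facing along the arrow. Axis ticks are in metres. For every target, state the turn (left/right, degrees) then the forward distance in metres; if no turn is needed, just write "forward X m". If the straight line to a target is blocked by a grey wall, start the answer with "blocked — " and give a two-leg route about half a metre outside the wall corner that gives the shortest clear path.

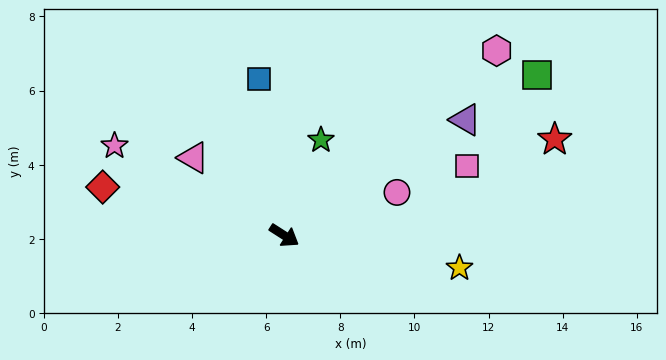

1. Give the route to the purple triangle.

turn left 65°, forward 5.8 m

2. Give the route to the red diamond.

turn right 162°, forward 5.1 m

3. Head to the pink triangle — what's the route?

turn left 172°, forward 3.2 m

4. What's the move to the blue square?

turn left 132°, forward 4.3 m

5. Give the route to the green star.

turn left 102°, forward 2.8 m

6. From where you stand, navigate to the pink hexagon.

turn left 74°, forward 7.6 m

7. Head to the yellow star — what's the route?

turn left 22°, forward 4.8 m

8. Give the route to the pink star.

turn right 175°, forward 5.2 m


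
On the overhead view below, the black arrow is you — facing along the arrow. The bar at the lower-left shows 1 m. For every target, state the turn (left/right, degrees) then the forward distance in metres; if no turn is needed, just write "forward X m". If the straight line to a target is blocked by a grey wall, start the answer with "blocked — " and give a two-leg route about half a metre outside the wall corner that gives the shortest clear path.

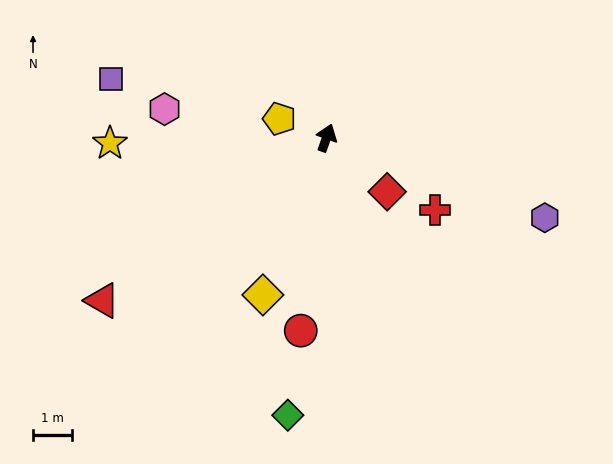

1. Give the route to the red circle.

turn right 168°, forward 5.0 m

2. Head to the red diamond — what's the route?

turn right 112°, forward 2.1 m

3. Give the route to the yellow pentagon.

turn left 88°, forward 1.3 m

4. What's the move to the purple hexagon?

turn right 91°, forward 5.9 m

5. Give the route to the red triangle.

turn left 146°, forward 7.1 m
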